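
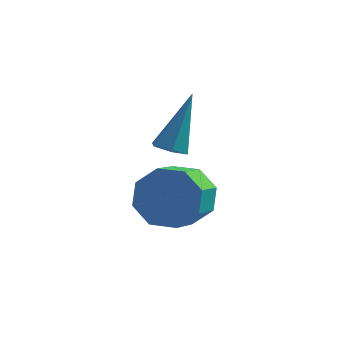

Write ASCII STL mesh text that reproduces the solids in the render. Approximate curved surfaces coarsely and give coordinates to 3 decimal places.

solid 
facet normal -0.193 -0.420 -0.887
outer loop
vertex -0.749 -0.722 0.967
vertex -1.293 -0.603 1.029
vertex -0.952 -0.234 0.78
endloop
endfacet
facet normal 0.932 0.348 -0.102
outer loop
vertex -0.749 -0.722 0.967
vertex -0.952 -0.234 0.78
vertex -0.907 0.243 2.811
endloop
endfacet
facet normal -0.192 -0.421 -0.887
outer loop
vertex -0.952 -0.234 0.78
vertex -1.293 -0.603 1.029
vertex -1.496 -0.116 0.842
endloop
endfacet
facet normal 0.181 0.956 -0.229
outer loop
vertex -0.952 -0.234 0.78
vertex -1.496 -0.116 0.842
vertex -0.907 0.243 2.811
endloop
endfacet
facet normal -0.191 -0.420 -0.887
outer loop
vertex -1.496 -0.116 0.842
vertex -1.293 -0.603 1.029
vertex -1.837 -0.484 1.09
endloop
endfacet
facet normal -0.703 0.706 0.082
outer loop
vertex -1.496 -0.116 0.842
vertex -1.837 -0.484 1.09
vertex -0.907 0.243 2.811
endloop
endfacet
facet normal -0.192 -0.422 -0.886
outer loop
vertex -1.837 -0.484 1.09
vertex -1.293 -0.603 1.029
vertex -1.634 -0.971 1.278
endloop
endfacet
facet normal -0.842 -0.151 0.518
outer loop
vertex -1.837 -0.484 1.09
vertex -1.634 -0.971 1.278
vertex -0.907 0.243 2.811
endloop
endfacet
facet normal -0.193 -0.421 -0.886
outer loop
vertex -1.634 -0.971 1.278
vertex -1.293 -0.603 1.029
vertex -1.09 -1.09 1.216
endloop
endfacet
facet normal -0.092 -0.759 0.645
outer loop
vertex -1.634 -0.971 1.278
vertex -1.09 -1.09 1.216
vertex -0.907 0.243 2.811
endloop
endfacet
facet normal -0.193 -0.421 -0.886
outer loop
vertex -1.09 -1.09 1.216
vertex -1.293 -0.603 1.029
vertex -0.749 -0.722 0.967
endloop
endfacet
facet normal 0.793 -0.509 0.334
outer loop
vertex -1.09 -1.09 1.216
vertex -0.749 -0.722 0.967
vertex -0.907 0.243 2.811
endloop
endfacet
facet normal 0.063 0.890 -0.451
outer loop
vertex -0.607 -0.044 -0.008
vertex -0.979 -0.457 -0.875
vertex -1.394 -0.008 -0.046
endloop
endfacet
facet normal -0.022 0.453 0.891
outer loop
vertex -0.607 -0.044 -0.008
vertex -1.394 -0.008 -0.046
vertex -0.689 -1.21 0.583
endloop
endfacet
facet normal -0.023 0.453 0.891
outer loop
vertex -0.689 -1.21 0.583
vertex -1.394 -0.008 -0.046
vertex -1.476 -1.174 0.544
endloop
endfacet
facet normal -0.063 -0.890 0.451
outer loop
vertex -0.689 -1.21 0.583
vertex -1.476 -1.174 0.544
vertex -1.061 -1.623 -0.285
endloop
endfacet
facet normal 0.063 0.890 -0.451
outer loop
vertex -1.394 -0.008 -0.046
vertex -0.979 -0.457 -0.875
vertex -1.937 -0.235 -0.57
endloop
endfacet
facet normal -0.722 0.352 0.596
outer loop
vertex -1.394 -0.008 -0.046
vertex -1.937 -0.235 -0.57
vertex -1.476 -1.174 0.544
endloop
endfacet
facet normal -0.721 0.353 0.596
outer loop
vertex -1.476 -1.174 0.544
vertex -1.937 -0.235 -0.57
vertex -2.02 -1.401 0.02
endloop
endfacet
facet normal -0.063 -0.890 0.451
outer loop
vertex -1.476 -1.174 0.544
vertex -2.02 -1.401 0.02
vertex -1.061 -1.623 -0.285
endloop
endfacet
facet normal 0.063 0.891 -0.451
outer loop
vertex -1.937 -0.235 -0.57
vertex -0.979 -0.457 -0.875
vertex -1.919 -0.592 -1.273
endloop
endfacet
facet normal -0.998 0.046 -0.049
outer loop
vertex -1.937 -0.235 -0.57
vertex -1.919 -0.592 -1.273
vertex -2.02 -1.401 0.02
endloop
endfacet
facet normal -0.998 0.046 -0.049
outer loop
vertex -2.02 -1.401 0.02
vertex -1.919 -0.592 -1.273
vertex -2.002 -1.758 -0.682
endloop
endfacet
facet normal -0.063 -0.890 0.451
outer loop
vertex -2.02 -1.401 0.02
vertex -2.002 -1.758 -0.682
vertex -1.061 -1.623 -0.285
endloop
endfacet
facet normal 0.063 0.890 -0.451
outer loop
vertex -1.919 -0.592 -1.273
vertex -0.979 -0.457 -0.875
vertex -1.351 -0.87 -1.743
endloop
endfacet
facet normal -0.690 -0.287 -0.664
outer loop
vertex -1.919 -0.592 -1.273
vertex -1.351 -0.87 -1.743
vertex -2.002 -1.758 -0.682
endloop
endfacet
facet normal -0.690 -0.288 -0.664
outer loop
vertex -2.002 -1.758 -0.682
vertex -1.351 -0.87 -1.743
vertex -1.433 -2.036 -1.152
endloop
endfacet
facet normal -0.063 -0.890 0.451
outer loop
vertex -2.002 -1.758 -0.682
vertex -1.433 -2.036 -1.152
vertex -1.061 -1.623 -0.285
endloop
endfacet
facet normal 0.063 0.890 -0.451
outer loop
vertex -1.351 -0.87 -1.743
vertex -0.979 -0.457 -0.875
vertex -0.564 -0.906 -1.704
endloop
endfacet
facet normal 0.023 -0.453 -0.891
outer loop
vertex -1.351 -0.87 -1.743
vertex -0.564 -0.906 -1.704
vertex -1.433 -2.036 -1.152
endloop
endfacet
facet normal 0.022 -0.453 -0.891
outer loop
vertex -1.433 -2.036 -1.152
vertex -0.564 -0.906 -1.704
vertex -0.646 -2.072 -1.114
endloop
endfacet
facet normal -0.063 -0.890 0.451
outer loop
vertex -1.433 -2.036 -1.152
vertex -0.646 -2.072 -1.114
vertex -1.061 -1.623 -0.285
endloop
endfacet
facet normal 0.063 0.890 -0.451
outer loop
vertex -0.564 -0.906 -1.704
vertex -0.979 -0.457 -0.875
vertex -0.02 -0.679 -1.18
endloop
endfacet
facet normal 0.721 -0.352 -0.596
outer loop
vertex -0.564 -0.906 -1.704
vertex -0.02 -0.679 -1.18
vertex -0.646 -2.072 -1.114
endloop
endfacet
facet normal 0.722 -0.353 -0.595
outer loop
vertex -0.646 -2.072 -1.114
vertex -0.02 -0.679 -1.18
vertex -0.103 -1.845 -0.59
endloop
endfacet
facet normal -0.063 -0.890 0.451
outer loop
vertex -0.646 -2.072 -1.114
vertex -0.103 -1.845 -0.59
vertex -1.061 -1.623 -0.285
endloop
endfacet
facet normal 0.063 0.890 -0.451
outer loop
vertex -0.02 -0.679 -1.18
vertex -0.979 -0.457 -0.875
vertex -0.038 -0.322 -0.478
endloop
endfacet
facet normal 0.998 -0.046 0.049
outer loop
vertex -0.02 -0.679 -1.18
vertex -0.038 -0.322 -0.478
vertex -0.103 -1.845 -0.59
endloop
endfacet
facet normal 0.998 -0.046 0.049
outer loop
vertex -0.103 -1.845 -0.59
vertex -0.038 -0.322 -0.478
vertex -0.121 -1.488 0.113
endloop
endfacet
facet normal -0.063 -0.891 0.451
outer loop
vertex -0.103 -1.845 -0.59
vertex -0.121 -1.488 0.113
vertex -1.061 -1.623 -0.285
endloop
endfacet
facet normal 0.063 0.890 -0.451
outer loop
vertex -0.038 -0.322 -0.478
vertex -0.979 -0.457 -0.875
vertex -0.607 -0.044 -0.008
endloop
endfacet
facet normal 0.690 0.288 0.665
outer loop
vertex -0.038 -0.322 -0.478
vertex -0.607 -0.044 -0.008
vertex -0.121 -1.488 0.113
endloop
endfacet
facet normal 0.690 0.288 0.664
outer loop
vertex -0.121 -1.488 0.113
vertex -0.607 -0.044 -0.008
vertex -0.689 -1.21 0.583
endloop
endfacet
facet normal -0.063 -0.890 0.451
outer loop
vertex -0.121 -1.488 0.113
vertex -0.689 -1.21 0.583
vertex -1.061 -1.623 -0.285
endloop
endfacet

endsolid


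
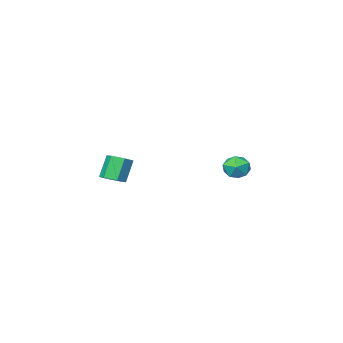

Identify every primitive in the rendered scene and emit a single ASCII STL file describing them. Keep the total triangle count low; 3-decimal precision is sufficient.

solid 
facet normal -0.437 0.193 0.879
outer loop
vertex -3.199 -0.086 3.349
vertex -3.415 -0.896 3.42
vertex -2.679 -0.629 3.727
endloop
endfacet
facet normal 0.111 0.637 0.763
outer loop
vertex -3.199 -0.086 3.349
vertex -2.679 -0.629 3.727
vertex -2.372 -0.05 3.199
endloop
endfacet
facet normal -0.015 0.988 0.154
outer loop
vertex -3.199 -0.086 3.349
vertex -2.372 -0.05 3.199
vertex -2.919 0.04 2.566
endloop
endfacet
facet normal -0.640 0.761 -0.107
outer loop
vertex -3.199 -0.086 3.349
vertex -2.919 0.04 2.566
vertex -3.563 -0.483 2.702
endloop
endfacet
facet normal -0.900 0.270 0.341
outer loop
vertex -3.199 -0.086 3.349
vertex -3.563 -0.483 2.702
vertex -3.415 -0.896 3.42
endloop
endfacet
facet normal 0.698 0.244 0.673
outer loop
vertex -2.372 -0.05 3.199
vertex -2.679 -0.629 3.727
vertex -2.077 -0.837 3.178
endloop
endfacet
facet normal -0.186 -0.475 0.860
outer loop
vertex -2.679 -0.629 3.727
vertex -3.415 -0.896 3.42
vertex -2.721 -1.36 3.314
endloop
endfacet
facet normal -0.936 -0.351 -0.009
outer loop
vertex -3.415 -0.896 3.42
vertex -3.563 -0.483 2.702
vertex -3.268 -1.27 2.681
endloop
endfacet
facet normal -0.515 0.444 -0.733
outer loop
vertex -3.563 -0.483 2.702
vertex -2.919 0.04 2.566
vertex -2.961 -0.691 2.153
endloop
endfacet
facet normal 0.495 0.811 -0.312
outer loop
vertex -2.919 0.04 2.566
vertex -2.372 -0.05 3.199
vertex -2.225 -0.424 2.46
endloop
endfacet
facet normal 0.640 -0.761 0.107
outer loop
vertex -2.441 -1.234 2.531
vertex -2.077 -0.837 3.178
vertex -2.721 -1.36 3.314
endloop
endfacet
facet normal 0.015 -0.988 -0.154
outer loop
vertex -2.441 -1.234 2.531
vertex -2.721 -1.36 3.314
vertex -3.268 -1.27 2.681
endloop
endfacet
facet normal -0.111 -0.637 -0.763
outer loop
vertex -2.441 -1.234 2.531
vertex -3.268 -1.27 2.681
vertex -2.961 -0.691 2.153
endloop
endfacet
facet normal 0.437 -0.193 -0.879
outer loop
vertex -2.441 -1.234 2.531
vertex -2.961 -0.691 2.153
vertex -2.225 -0.424 2.46
endloop
endfacet
facet normal 0.900 -0.270 -0.341
outer loop
vertex -2.441 -1.234 2.531
vertex -2.225 -0.424 2.46
vertex -2.077 -0.837 3.178
endloop
endfacet
facet normal 0.515 -0.444 0.733
outer loop
vertex -2.721 -1.36 3.314
vertex -2.077 -0.837 3.178
vertex -2.679 -0.629 3.727
endloop
endfacet
facet normal -0.495 -0.811 0.312
outer loop
vertex -3.268 -1.27 2.681
vertex -2.721 -1.36 3.314
vertex -3.415 -0.896 3.42
endloop
endfacet
facet normal -0.698 -0.244 -0.673
outer loop
vertex -2.961 -0.691 2.153
vertex -3.268 -1.27 2.681
vertex -3.563 -0.483 2.702
endloop
endfacet
facet normal 0.186 0.475 -0.860
outer loop
vertex -2.225 -0.424 2.46
vertex -2.961 -0.691 2.153
vertex -2.919 0.04 2.566
endloop
endfacet
facet normal 0.936 0.351 0.009
outer loop
vertex -2.077 -0.837 3.178
vertex -2.225 -0.424 2.46
vertex -2.372 -0.05 3.199
endloop
endfacet
facet normal 0.417 0.172 -0.893
outer loop
vertex 4.627 -1.671 3.434
vertex 4.163 -1.189 3.31
vertex 4.749 -1.026 3.615
endloop
endfacet
facet normal 0.892 -0.271 0.363
outer loop
vertex 4.627 -1.671 3.434
vertex 4.749 -1.026 3.615
vertex 4.041 -1.912 4.693
endloop
endfacet
facet normal 0.892 -0.271 0.363
outer loop
vertex 4.041 -1.912 4.693
vertex 4.749 -1.026 3.615
vertex 4.163 -1.268 4.874
endloop
endfacet
facet normal -0.415 -0.172 0.893
outer loop
vertex 4.041 -1.912 4.693
vertex 4.163 -1.268 4.874
vertex 3.577 -1.431 4.57
endloop
endfacet
facet normal 0.417 0.172 -0.893
outer loop
vertex 4.749 -1.026 3.615
vertex 4.163 -1.189 3.31
vertex 4.285 -0.545 3.491
endloop
endfacet
facet normal 0.601 0.686 0.411
outer loop
vertex 4.749 -1.026 3.615
vertex 4.285 -0.545 3.491
vertex 4.163 -1.268 4.874
endloop
endfacet
facet normal 0.601 0.686 0.411
outer loop
vertex 4.163 -1.268 4.874
vertex 4.285 -0.545 3.491
vertex 3.699 -0.787 4.75
endloop
endfacet
facet normal -0.416 -0.171 0.893
outer loop
vertex 4.163 -1.268 4.874
vertex 3.699 -0.787 4.75
vertex 3.577 -1.431 4.57
endloop
endfacet
facet normal 0.415 0.172 -0.893
outer loop
vertex 4.285 -0.545 3.491
vertex 4.163 -1.189 3.31
vertex 3.699 -0.708 3.187
endloop
endfacet
facet normal -0.291 0.956 0.048
outer loop
vertex 4.285 -0.545 3.491
vertex 3.699 -0.708 3.187
vertex 3.699 -0.787 4.75
endloop
endfacet
facet normal -0.289 0.956 0.048
outer loop
vertex 3.699 -0.787 4.75
vertex 3.699 -0.708 3.187
vertex 3.113 -0.949 4.446
endloop
endfacet
facet normal -0.416 -0.171 0.893
outer loop
vertex 3.699 -0.787 4.75
vertex 3.113 -0.949 4.446
vertex 3.577 -1.431 4.57
endloop
endfacet
facet normal 0.415 0.172 -0.893
outer loop
vertex 3.699 -0.708 3.187
vertex 4.163 -1.189 3.31
vertex 3.577 -1.352 3.006
endloop
endfacet
facet normal -0.891 0.271 -0.363
outer loop
vertex 3.699 -0.708 3.187
vertex 3.577 -1.352 3.006
vertex 3.113 -0.949 4.446
endloop
endfacet
facet normal -0.892 0.271 -0.363
outer loop
vertex 3.113 -0.949 4.446
vertex 3.577 -1.352 3.006
vertex 2.991 -1.594 4.265
endloop
endfacet
facet normal -0.417 -0.172 0.893
outer loop
vertex 3.113 -0.949 4.446
vertex 2.991 -1.594 4.265
vertex 3.577 -1.431 4.57
endloop
endfacet
facet normal 0.416 0.171 -0.893
outer loop
vertex 3.577 -1.352 3.006
vertex 4.163 -1.189 3.31
vertex 4.041 -1.833 3.13
endloop
endfacet
facet normal -0.601 -0.686 -0.411
outer loop
vertex 3.577 -1.352 3.006
vertex 4.041 -1.833 3.13
vertex 2.991 -1.594 4.265
endloop
endfacet
facet normal -0.601 -0.686 -0.411
outer loop
vertex 2.991 -1.594 4.265
vertex 4.041 -1.833 3.13
vertex 3.455 -2.075 4.389
endloop
endfacet
facet normal -0.417 -0.172 0.893
outer loop
vertex 2.991 -1.594 4.265
vertex 3.455 -2.075 4.389
vertex 3.577 -1.431 4.57
endloop
endfacet
facet normal 0.416 0.171 -0.893
outer loop
vertex 4.041 -1.833 3.13
vertex 4.163 -1.189 3.31
vertex 4.627 -1.671 3.434
endloop
endfacet
facet normal 0.290 -0.956 -0.049
outer loop
vertex 4.041 -1.833 3.13
vertex 4.627 -1.671 3.434
vertex 3.455 -2.075 4.389
endloop
endfacet
facet normal 0.291 -0.956 -0.048
outer loop
vertex 3.455 -2.075 4.389
vertex 4.627 -1.671 3.434
vertex 4.041 -1.912 4.693
endloop
endfacet
facet normal -0.415 -0.172 0.893
outer loop
vertex 3.455 -2.075 4.389
vertex 4.041 -1.912 4.693
vertex 3.577 -1.431 4.57
endloop
endfacet

endsolid


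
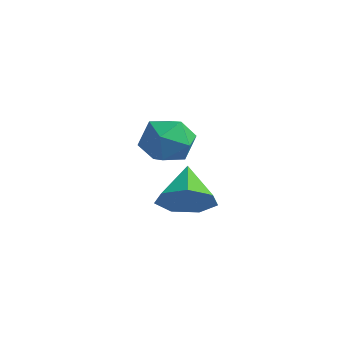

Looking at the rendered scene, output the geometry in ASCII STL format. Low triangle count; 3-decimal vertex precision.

solid 
facet normal 0.027 0.870 -0.493
outer loop
vertex -1.159 -1.755 2.872
vertex -2.107 -1.52 3.234
vertex -1.26 -1.242 3.772
endloop
endfacet
facet normal 0.683 0.665 -0.302
outer loop
vertex -1.159 -1.755 2.872
vertex -1.26 -1.242 3.772
vertex -0.557 -2.005 3.683
endloop
endfacet
facet normal 0.806 0.024 -0.591
outer loop
vertex -1.159 -1.755 2.872
vertex -0.557 -2.005 3.683
vertex -0.97 -2.754 3.09
endloop
endfacet
facet normal 0.226 -0.167 -0.960
outer loop
vertex -1.159 -1.755 2.872
vertex -0.97 -2.754 3.09
vertex -1.927 -2.455 2.813
endloop
endfacet
facet normal -0.255 0.356 -0.899
outer loop
vertex -1.159 -1.755 2.872
vertex -1.927 -2.455 2.813
vertex -2.107 -1.52 3.234
endloop
endfacet
facet normal 0.695 0.592 0.408
outer loop
vertex -0.557 -2.005 3.683
vertex -1.26 -1.242 3.772
vertex -1.133 -1.925 4.547
endloop
endfacet
facet normal -0.367 0.925 0.101
outer loop
vertex -1.26 -1.242 3.772
vertex -2.107 -1.52 3.234
vertex -2.09 -1.626 4.27
endloop
endfacet
facet normal -0.824 0.093 -0.558
outer loop
vertex -2.107 -1.52 3.234
vertex -1.927 -2.455 2.813
vertex -2.503 -2.375 3.677
endloop
endfacet
facet normal -0.045 -0.753 -0.656
outer loop
vertex -1.927 -2.455 2.813
vertex -0.97 -2.754 3.09
vertex -1.8 -3.138 3.588
endloop
endfacet
facet normal 0.893 -0.445 -0.060
outer loop
vertex -0.97 -2.754 3.09
vertex -0.557 -2.005 3.683
vertex -0.953 -2.86 4.126
endloop
endfacet
facet normal -0.226 0.167 0.960
outer loop
vertex -1.901 -2.625 4.488
vertex -1.133 -1.925 4.547
vertex -2.09 -1.626 4.27
endloop
endfacet
facet normal -0.806 -0.024 0.591
outer loop
vertex -1.901 -2.625 4.488
vertex -2.09 -1.626 4.27
vertex -2.503 -2.375 3.677
endloop
endfacet
facet normal -0.683 -0.665 0.302
outer loop
vertex -1.901 -2.625 4.488
vertex -2.503 -2.375 3.677
vertex -1.8 -3.138 3.588
endloop
endfacet
facet normal -0.027 -0.870 0.493
outer loop
vertex -1.901 -2.625 4.488
vertex -1.8 -3.138 3.588
vertex -0.953 -2.86 4.126
endloop
endfacet
facet normal 0.255 -0.356 0.899
outer loop
vertex -1.901 -2.625 4.488
vertex -0.953 -2.86 4.126
vertex -1.133 -1.925 4.547
endloop
endfacet
facet normal 0.045 0.753 0.656
outer loop
vertex -2.09 -1.626 4.27
vertex -1.133 -1.925 4.547
vertex -1.26 -1.242 3.772
endloop
endfacet
facet normal -0.893 0.445 0.060
outer loop
vertex -2.503 -2.375 3.677
vertex -2.09 -1.626 4.27
vertex -2.107 -1.52 3.234
endloop
endfacet
facet normal -0.695 -0.592 -0.408
outer loop
vertex -1.8 -3.138 3.588
vertex -2.503 -2.375 3.677
vertex -1.927 -2.455 2.813
endloop
endfacet
facet normal 0.367 -0.925 -0.101
outer loop
vertex -0.953 -2.86 4.126
vertex -1.8 -3.138 3.588
vertex -0.97 -2.754 3.09
endloop
endfacet
facet normal 0.824 -0.093 0.558
outer loop
vertex -1.133 -1.925 4.547
vertex -0.953 -2.86 4.126
vertex -0.557 -2.005 3.683
endloop
endfacet
facet normal 0.593 -0.451 -0.667
outer loop
vertex 2.442 -4.216 3.162
vertex 1.889 -3.866 2.433
vertex 2.673 -3.458 2.855
endloop
endfacet
facet normal 0.372 0.249 0.894
outer loop
vertex 2.442 -4.216 3.162
vertex 2.673 -3.458 2.855
vertex 0.951 -3.154 3.487
endloop
endfacet
facet normal 0.593 -0.451 -0.667
outer loop
vertex 2.673 -3.458 2.855
vertex 1.889 -3.866 2.433
vertex 2.313 -3.007 2.23
endloop
endfacet
facet normal 0.309 0.847 0.433
outer loop
vertex 2.673 -3.458 2.855
vertex 2.313 -3.007 2.23
vertex 0.951 -3.154 3.487
endloop
endfacet
facet normal 0.593 -0.451 -0.667
outer loop
vertex 2.313 -3.007 2.23
vertex 1.889 -3.866 2.433
vertex 1.633 -3.204 1.758
endloop
endfacet
facet normal -0.206 0.972 -0.109
outer loop
vertex 2.313 -3.007 2.23
vertex 1.633 -3.204 1.758
vertex 0.951 -3.154 3.487
endloop
endfacet
facet normal 0.593 -0.451 -0.667
outer loop
vertex 1.633 -3.204 1.758
vertex 1.889 -3.866 2.433
vertex 1.146 -3.899 1.795
endloop
endfacet
facet normal -0.783 0.531 -0.324
outer loop
vertex 1.633 -3.204 1.758
vertex 1.146 -3.899 1.795
vertex 0.951 -3.154 3.487
endloop
endfacet
facet normal 0.593 -0.451 -0.667
outer loop
vertex 1.146 -3.899 1.795
vertex 1.889 -3.866 2.433
vertex 1.217 -4.57 2.312
endloop
endfacet
facet normal -0.988 -0.144 -0.051
outer loop
vertex 1.146 -3.899 1.795
vertex 1.217 -4.57 2.312
vertex 0.951 -3.154 3.487
endloop
endfacet
facet normal 0.593 -0.452 -0.667
outer loop
vertex 1.217 -4.57 2.312
vertex 1.889 -3.866 2.433
vertex 1.794 -4.711 2.921
endloop
endfacet
facet normal -0.668 -0.546 0.506
outer loop
vertex 1.217 -4.57 2.312
vertex 1.794 -4.711 2.921
vertex 0.951 -3.154 3.487
endloop
endfacet
facet normal 0.593 -0.452 -0.667
outer loop
vertex 1.794 -4.711 2.921
vertex 1.889 -3.866 2.433
vertex 2.442 -4.216 3.162
endloop
endfacet
facet normal -0.062 -0.370 0.927
outer loop
vertex 1.794 -4.711 2.921
vertex 2.442 -4.216 3.162
vertex 0.951 -3.154 3.487
endloop
endfacet

endsolid


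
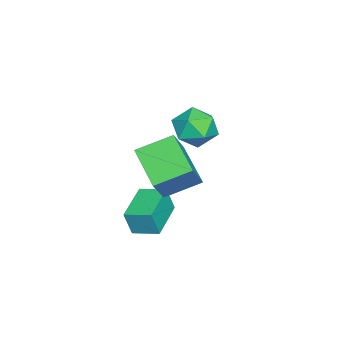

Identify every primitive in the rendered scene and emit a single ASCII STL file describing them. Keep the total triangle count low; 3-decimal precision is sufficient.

solid 
facet normal -0.659 -0.599 0.455
outer loop
vertex 3.559 0.98 0.625
vertex 2.803 2.306 1.278
vertex 2.553 1.067 -0.717
endloop
endfacet
facet normal 0.455 -0.799 -0.393
outer loop
vertex 3.857 2.254 -1.618
vertex 3.559 0.98 0.625
vertex 2.553 1.067 -0.717
endloop
endfacet
facet normal -0.659 -0.599 0.455
outer loop
vertex 2.553 1.067 -0.717
vertex 2.803 2.306 1.278
vertex 1.797 2.393 -0.065
endloop
endfacet
facet normal -0.599 0.051 -0.799
outer loop
vertex 1.797 2.393 -0.065
vertex 3.857 2.254 -1.618
vertex 2.553 1.067 -0.717
endloop
endfacet
facet normal 0.599 -0.052 0.799
outer loop
vertex 3.559 0.98 0.625
vertex 4.107 3.493 0.377
vertex 2.803 2.306 1.278
endloop
endfacet
facet normal 0.456 -0.799 -0.393
outer loop
vertex 4.863 2.167 -0.275
vertex 3.559 0.98 0.625
vertex 3.857 2.254 -1.618
endloop
endfacet
facet normal 0.599 -0.052 0.799
outer loop
vertex 4.863 2.167 -0.275
vertex 4.107 3.493 0.377
vertex 3.559 0.98 0.625
endloop
endfacet
facet normal -0.456 0.799 0.393
outer loop
vertex 2.803 2.306 1.278
vertex 4.107 3.493 0.377
vertex 1.797 2.393 -0.065
endloop
endfacet
facet normal -0.599 0.052 -0.799
outer loop
vertex 3.101 3.58 -0.965
vertex 3.857 2.254 -1.618
vertex 1.797 2.393 -0.065
endloop
endfacet
facet normal -0.456 0.799 0.393
outer loop
vertex 1.797 2.393 -0.065
vertex 4.107 3.493 0.377
vertex 3.101 3.58 -0.965
endloop
endfacet
facet normal 0.659 0.599 -0.455
outer loop
vertex 3.101 3.58 -0.965
vertex 4.863 2.167 -0.275
vertex 3.857 2.254 -1.618
endloop
endfacet
facet normal 0.659 0.599 -0.455
outer loop
vertex 4.107 3.493 0.377
vertex 4.863 2.167 -0.275
vertex 3.101 3.58 -0.965
endloop
endfacet
facet normal -0.557 0.367 0.745
outer loop
vertex 2.449 3.694 2.443
vertex 2.916 3.092 3.088
vertex 3.276 4.006 2.907
endloop
endfacet
facet normal -0.456 0.858 0.237
outer loop
vertex 2.449 3.694 2.443
vertex 3.276 4.006 2.907
vertex 3.143 4.203 1.937
endloop
endfacet
facet normal -0.710 0.595 -0.375
outer loop
vertex 2.449 3.694 2.443
vertex 3.143 4.203 1.937
vertex 2.701 3.412 1.519
endloop
endfacet
facet normal -0.967 -0.057 -0.247
outer loop
vertex 2.449 3.694 2.443
vertex 2.701 3.412 1.519
vertex 2.56 2.725 2.23
endloop
endfacet
facet normal -0.872 -0.198 0.447
outer loop
vertex 2.449 3.694 2.443
vertex 2.56 2.725 2.23
vertex 2.916 3.092 3.088
endloop
endfacet
facet normal 0.247 0.956 0.160
outer loop
vertex 3.143 4.203 1.937
vertex 3.276 4.006 2.907
vertex 4.04 3.915 2.27
endloop
endfacet
facet normal 0.085 0.161 0.983
outer loop
vertex 3.276 4.006 2.907
vertex 2.916 3.092 3.088
vertex 3.899 3.228 2.981
endloop
endfacet
facet normal -0.427 -0.753 0.500
outer loop
vertex 2.916 3.092 3.088
vertex 2.56 2.725 2.23
vertex 3.457 2.437 2.563
endloop
endfacet
facet normal -0.581 -0.525 -0.622
outer loop
vertex 2.56 2.725 2.23
vertex 2.701 3.412 1.519
vertex 3.324 2.634 1.593
endloop
endfacet
facet normal -0.164 0.531 -0.831
outer loop
vertex 2.701 3.412 1.519
vertex 3.143 4.203 1.937
vertex 3.684 3.548 1.412
endloop
endfacet
facet normal 0.967 0.057 0.247
outer loop
vertex 4.151 2.946 2.057
vertex 4.04 3.915 2.27
vertex 3.899 3.228 2.981
endloop
endfacet
facet normal 0.710 -0.595 0.375
outer loop
vertex 4.151 2.946 2.057
vertex 3.899 3.228 2.981
vertex 3.457 2.437 2.563
endloop
endfacet
facet normal 0.456 -0.858 -0.237
outer loop
vertex 4.151 2.946 2.057
vertex 3.457 2.437 2.563
vertex 3.324 2.634 1.593
endloop
endfacet
facet normal 0.557 -0.367 -0.745
outer loop
vertex 4.151 2.946 2.057
vertex 3.324 2.634 1.593
vertex 3.684 3.548 1.412
endloop
endfacet
facet normal 0.872 0.198 -0.447
outer loop
vertex 4.151 2.946 2.057
vertex 3.684 3.548 1.412
vertex 4.04 3.915 2.27
endloop
endfacet
facet normal 0.581 0.525 0.622
outer loop
vertex 3.899 3.228 2.981
vertex 4.04 3.915 2.27
vertex 3.276 4.006 2.907
endloop
endfacet
facet normal 0.164 -0.531 0.831
outer loop
vertex 3.457 2.437 2.563
vertex 3.899 3.228 2.981
vertex 2.916 3.092 3.088
endloop
endfacet
facet normal -0.247 -0.956 -0.160
outer loop
vertex 3.324 2.634 1.593
vertex 3.457 2.437 2.563
vertex 2.56 2.725 2.23
endloop
endfacet
facet normal -0.085 -0.161 -0.983
outer loop
vertex 3.684 3.548 1.412
vertex 3.324 2.634 1.593
vertex 2.701 3.412 1.519
endloop
endfacet
facet normal 0.427 0.753 -0.500
outer loop
vertex 4.04 3.915 2.27
vertex 3.684 3.548 1.412
vertex 3.143 4.203 1.937
endloop
endfacet
facet normal -0.990 0.011 0.142
outer loop
vertex 3.108 1.009 -1.923
vertex 3.159 2.136 -1.655
vertex 2.95 1.284 -3.049
endloop
endfacet
facet normal -0.044 -0.972 -0.231
outer loop
vertex 4.741 1.264 -3.305
vertex 3.108 1.009 -1.923
vertex 2.95 1.284 -3.049
endloop
endfacet
facet normal -0.990 0.011 0.142
outer loop
vertex 2.95 1.284 -3.049
vertex 3.159 2.136 -1.655
vertex 3.001 2.411 -2.781
endloop
endfacet
facet normal -0.135 0.235 -0.963
outer loop
vertex 3.001 2.411 -2.781
vertex 4.741 1.264 -3.305
vertex 2.95 1.284 -3.049
endloop
endfacet
facet normal 0.135 -0.235 0.963
outer loop
vertex 3.108 1.009 -1.923
vertex 4.95 2.116 -1.911
vertex 3.159 2.136 -1.655
endloop
endfacet
facet normal -0.044 -0.972 -0.231
outer loop
vertex 4.899 0.989 -2.179
vertex 3.108 1.009 -1.923
vertex 4.741 1.264 -3.305
endloop
endfacet
facet normal 0.135 -0.235 0.963
outer loop
vertex 4.899 0.989 -2.179
vertex 4.95 2.116 -1.911
vertex 3.108 1.009 -1.923
endloop
endfacet
facet normal 0.044 0.972 0.231
outer loop
vertex 3.159 2.136 -1.655
vertex 4.95 2.116 -1.911
vertex 3.001 2.411 -2.781
endloop
endfacet
facet normal -0.135 0.235 -0.963
outer loop
vertex 4.792 2.391 -3.037
vertex 4.741 1.264 -3.305
vertex 3.001 2.411 -2.781
endloop
endfacet
facet normal 0.044 0.972 0.231
outer loop
vertex 3.001 2.411 -2.781
vertex 4.95 2.116 -1.911
vertex 4.792 2.391 -3.037
endloop
endfacet
facet normal 0.990 -0.011 -0.142
outer loop
vertex 4.792 2.391 -3.037
vertex 4.899 0.989 -2.179
vertex 4.741 1.264 -3.305
endloop
endfacet
facet normal 0.990 -0.011 -0.142
outer loop
vertex 4.95 2.116 -1.911
vertex 4.899 0.989 -2.179
vertex 4.792 2.391 -3.037
endloop
endfacet

endsolid


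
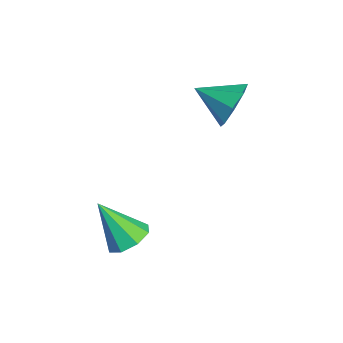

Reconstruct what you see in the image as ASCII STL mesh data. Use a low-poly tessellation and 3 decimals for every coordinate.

solid 
facet normal 0.404 0.829 -0.386
outer loop
vertex -1.5 0.698 -1.31
vertex -1.867 1.254 -0.499
vertex -0.98 0.729 -0.698
endloop
endfacet
facet normal 0.344 -0.906 -0.246
outer loop
vertex -1.5 0.698 -1.31
vertex -0.98 0.729 -0.698
vertex -2.513 -0.074 0.119
endloop
endfacet
facet normal 0.404 0.829 -0.386
outer loop
vertex -0.98 0.729 -0.698
vertex -1.867 1.254 -0.499
vertex -0.98 1.068 0.03
endloop
endfacet
facet normal 0.573 -0.743 0.346
outer loop
vertex -0.98 0.729 -0.698
vertex -0.98 1.068 0.03
vertex -2.513 -0.074 0.119
endloop
endfacet
facet normal 0.404 0.829 -0.386
outer loop
vertex -0.98 1.068 0.03
vertex -1.867 1.254 -0.499
vertex -1.499 1.516 0.449
endloop
endfacet
facet normal 0.345 -0.396 0.851
outer loop
vertex -0.98 1.068 0.03
vertex -1.499 1.516 0.449
vertex -2.513 -0.074 0.119
endloop
endfacet
facet normal 0.403 0.830 -0.386
outer loop
vertex -1.499 1.516 0.449
vertex -1.867 1.254 -0.499
vertex -2.235 1.81 0.312
endloop
endfacet
facet normal -0.209 -0.069 0.975
outer loop
vertex -1.499 1.516 0.449
vertex -2.235 1.81 0.312
vertex -2.513 -0.074 0.119
endloop
endfacet
facet normal 0.403 0.830 -0.386
outer loop
vertex -2.235 1.81 0.312
vertex -1.867 1.254 -0.499
vertex -2.755 1.778 -0.299
endloop
endfacet
facet normal -0.762 0.046 0.646
outer loop
vertex -2.235 1.81 0.312
vertex -2.755 1.778 -0.299
vertex -2.513 -0.074 0.119
endloop
endfacet
facet normal 0.403 0.830 -0.386
outer loop
vertex -2.755 1.778 -0.299
vertex -1.867 1.254 -0.499
vertex -2.755 1.439 -1.028
endloop
endfacet
facet normal -0.992 -0.117 0.055
outer loop
vertex -2.755 1.778 -0.299
vertex -2.755 1.439 -1.028
vertex -2.513 -0.074 0.119
endloop
endfacet
facet normal 0.403 0.829 -0.387
outer loop
vertex -2.755 1.439 -1.028
vertex -1.867 1.254 -0.499
vertex -2.235 0.991 -1.447
endloop
endfacet
facet normal -0.763 -0.464 -0.451
outer loop
vertex -2.755 1.439 -1.028
vertex -2.235 0.991 -1.447
vertex -2.513 -0.074 0.119
endloop
endfacet
facet normal 0.403 0.830 -0.387
outer loop
vertex -2.235 0.991 -1.447
vertex -1.867 1.254 -0.499
vertex -1.5 0.698 -1.31
endloop
endfacet
facet normal -0.208 -0.791 -0.575
outer loop
vertex -2.235 0.991 -1.447
vertex -1.5 0.698 -1.31
vertex -2.513 -0.074 0.119
endloop
endfacet
facet normal 0.293 0.499 -0.816
outer loop
vertex 2.183 -2.895 -4.03
vertex 1.419 -3.089 -4.423
vertex 1.709 -2.43 -3.916
endloop
endfacet
facet normal 0.486 0.294 0.823
outer loop
vertex 2.183 -2.895 -4.03
vertex 1.709 -2.43 -3.916
vertex 0.841 -4.071 -2.817
endloop
endfacet
facet normal 0.293 0.498 -0.816
outer loop
vertex 1.709 -2.43 -3.916
vertex 1.419 -3.089 -4.423
vertex 1.066 -2.351 -4.099
endloop
endfacet
facet normal -0.149 0.603 0.783
outer loop
vertex 1.709 -2.43 -3.916
vertex 1.066 -2.351 -4.099
vertex 0.841 -4.071 -2.817
endloop
endfacet
facet normal 0.294 0.499 -0.816
outer loop
vertex 1.066 -2.351 -4.099
vertex 1.419 -3.089 -4.423
vertex 0.629 -2.704 -4.472
endloop
endfacet
facet normal -0.762 0.448 0.468
outer loop
vertex 1.066 -2.351 -4.099
vertex 0.629 -2.704 -4.472
vertex 0.841 -4.071 -2.817
endloop
endfacet
facet normal 0.294 0.499 -0.815
outer loop
vertex 0.629 -2.704 -4.472
vertex 1.419 -3.089 -4.423
vertex 0.656 -3.282 -4.816
endloop
endfacet
facet normal -0.995 -0.082 0.060
outer loop
vertex 0.629 -2.704 -4.472
vertex 0.656 -3.282 -4.816
vertex 0.841 -4.071 -2.817
endloop
endfacet
facet normal 0.294 0.499 -0.815
outer loop
vertex 0.656 -3.282 -4.816
vertex 1.419 -3.089 -4.423
vertex 1.13 -3.747 -4.93
endloop
endfacet
facet normal -0.710 -0.675 -0.201
outer loop
vertex 0.656 -3.282 -4.816
vertex 1.13 -3.747 -4.93
vertex 0.841 -4.071 -2.817
endloop
endfacet
facet normal 0.294 0.499 -0.815
outer loop
vertex 1.13 -3.747 -4.93
vertex 1.419 -3.089 -4.423
vertex 1.773 -3.827 -4.747
endloop
endfacet
facet normal -0.077 -0.984 -0.161
outer loop
vertex 1.13 -3.747 -4.93
vertex 1.773 -3.827 -4.747
vertex 0.841 -4.071 -2.817
endloop
endfacet
facet normal 0.294 0.499 -0.815
outer loop
vertex 1.773 -3.827 -4.747
vertex 1.419 -3.089 -4.423
vertex 2.209 -3.474 -4.374
endloop
endfacet
facet normal 0.538 -0.828 0.155
outer loop
vertex 1.773 -3.827 -4.747
vertex 2.209 -3.474 -4.374
vertex 0.841 -4.071 -2.817
endloop
endfacet
facet normal 0.293 0.498 -0.816
outer loop
vertex 2.209 -3.474 -4.374
vertex 1.419 -3.089 -4.423
vertex 2.183 -2.895 -4.03
endloop
endfacet
facet normal 0.771 -0.299 0.562
outer loop
vertex 2.209 -3.474 -4.374
vertex 2.183 -2.895 -4.03
vertex 0.841 -4.071 -2.817
endloop
endfacet

endsolid


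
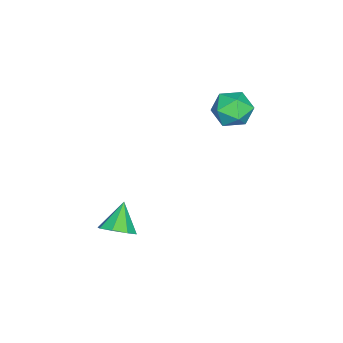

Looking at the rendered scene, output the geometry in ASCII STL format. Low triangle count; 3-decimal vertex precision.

solid 
facet normal -0.343 0.864 -0.370
outer loop
vertex -1.736 1.601 2.171
vertex -2.843 1.316 2.531
vertex -2.112 1.92 3.264
endloop
endfacet
facet normal 0.335 0.929 -0.156
outer loop
vertex -1.736 1.601 2.171
vertex -2.112 1.92 3.264
vertex -1.001 1.494 3.112
endloop
endfacet
facet normal 0.727 0.453 -0.516
outer loop
vertex -1.736 1.601 2.171
vertex -1.001 1.494 3.112
vertex -1.047 0.627 2.286
endloop
endfacet
facet normal 0.292 0.094 -0.952
outer loop
vertex -1.736 1.601 2.171
vertex -1.047 0.627 2.286
vertex -2.185 0.517 1.926
endloop
endfacet
facet normal -0.370 0.348 -0.862
outer loop
vertex -1.736 1.601 2.171
vertex -2.185 0.517 1.926
vertex -2.843 1.316 2.531
endloop
endfacet
facet normal 0.365 0.761 0.537
outer loop
vertex -1.001 1.494 3.112
vertex -2.112 1.92 3.264
vertex -1.655 1.143 4.054
endloop
endfacet
facet normal -0.732 0.654 0.191
outer loop
vertex -2.112 1.92 3.264
vertex -2.843 1.316 2.531
vertex -2.793 1.033 3.694
endloop
endfacet
facet normal -0.775 -0.180 -0.605
outer loop
vertex -2.843 1.316 2.531
vertex -2.185 0.517 1.926
vertex -2.839 0.166 2.868
endloop
endfacet
facet normal 0.295 -0.591 -0.751
outer loop
vertex -2.185 0.517 1.926
vertex -1.047 0.627 2.286
vertex -1.728 -0.26 2.716
endloop
endfacet
facet normal 0.999 -0.010 -0.045
outer loop
vertex -1.047 0.627 2.286
vertex -1.001 1.494 3.112
vertex -0.997 0.344 3.449
endloop
endfacet
facet normal -0.292 -0.094 0.952
outer loop
vertex -2.104 0.059 3.809
vertex -1.655 1.143 4.054
vertex -2.793 1.033 3.694
endloop
endfacet
facet normal -0.727 -0.453 0.516
outer loop
vertex -2.104 0.059 3.809
vertex -2.793 1.033 3.694
vertex -2.839 0.166 2.868
endloop
endfacet
facet normal -0.335 -0.929 0.156
outer loop
vertex -2.104 0.059 3.809
vertex -2.839 0.166 2.868
vertex -1.728 -0.26 2.716
endloop
endfacet
facet normal 0.343 -0.864 0.370
outer loop
vertex -2.104 0.059 3.809
vertex -1.728 -0.26 2.716
vertex -0.997 0.344 3.449
endloop
endfacet
facet normal 0.370 -0.348 0.862
outer loop
vertex -2.104 0.059 3.809
vertex -0.997 0.344 3.449
vertex -1.655 1.143 4.054
endloop
endfacet
facet normal -0.295 0.591 0.751
outer loop
vertex -2.793 1.033 3.694
vertex -1.655 1.143 4.054
vertex -2.112 1.92 3.264
endloop
endfacet
facet normal -0.999 0.010 0.045
outer loop
vertex -2.839 0.166 2.868
vertex -2.793 1.033 3.694
vertex -2.843 1.316 2.531
endloop
endfacet
facet normal -0.365 -0.761 -0.537
outer loop
vertex -1.728 -0.26 2.716
vertex -2.839 0.166 2.868
vertex -2.185 0.517 1.926
endloop
endfacet
facet normal 0.732 -0.654 -0.191
outer loop
vertex -0.997 0.344 3.449
vertex -1.728 -0.26 2.716
vertex -1.047 0.627 2.286
endloop
endfacet
facet normal 0.775 0.180 0.605
outer loop
vertex -1.655 1.143 4.054
vertex -0.997 0.344 3.449
vertex -1.001 1.494 3.112
endloop
endfacet
facet normal 0.698 0.065 -0.714
outer loop
vertex 4.207 -3.245 -2.917
vertex 3.474 -3.294 -3.638
vertex 3.935 -2.533 -3.118
endloop
endfacet
facet normal 0.221 0.342 0.913
outer loop
vertex 4.207 -3.245 -2.917
vertex 3.935 -2.533 -3.118
vertex 2.246 -3.406 -2.382
endloop
endfacet
facet normal 0.698 0.064 -0.713
outer loop
vertex 3.935 -2.533 -3.118
vertex 3.474 -3.294 -3.638
vertex 3.393 -2.267 -3.625
endloop
endfacet
facet normal -0.157 0.796 0.585
outer loop
vertex 3.935 -2.533 -3.118
vertex 3.393 -2.267 -3.625
vertex 2.246 -3.406 -2.382
endloop
endfacet
facet normal 0.698 0.064 -0.714
outer loop
vertex 3.393 -2.267 -3.625
vertex 3.474 -3.294 -3.638
vertex 2.898 -2.602 -4.139
endloop
endfacet
facet normal -0.635 0.764 0.114
outer loop
vertex 3.393 -2.267 -3.625
vertex 2.898 -2.602 -4.139
vertex 2.246 -3.406 -2.382
endloop
endfacet
facet normal 0.697 0.063 -0.714
outer loop
vertex 2.898 -2.602 -4.139
vertex 3.474 -3.294 -3.638
vertex 2.74 -3.342 -4.359
endloop
endfacet
facet normal -0.937 0.267 -0.225
outer loop
vertex 2.898 -2.602 -4.139
vertex 2.74 -3.342 -4.359
vertex 2.246 -3.406 -2.382
endloop
endfacet
facet normal 0.697 0.064 -0.714
outer loop
vertex 2.74 -3.342 -4.359
vertex 3.474 -3.294 -3.638
vertex 3.012 -4.054 -4.157
endloop
endfacet
facet normal -0.884 -0.404 -0.234
outer loop
vertex 2.74 -3.342 -4.359
vertex 3.012 -4.054 -4.157
vertex 2.246 -3.406 -2.382
endloop
endfacet
facet normal 0.697 0.064 -0.714
outer loop
vertex 3.012 -4.054 -4.157
vertex 3.474 -3.294 -3.638
vertex 3.555 -4.32 -3.651
endloop
endfacet
facet normal -0.507 -0.857 0.094
outer loop
vertex 3.012 -4.054 -4.157
vertex 3.555 -4.32 -3.651
vertex 2.246 -3.406 -2.382
endloop
endfacet
facet normal 0.698 0.064 -0.714
outer loop
vertex 3.555 -4.32 -3.651
vertex 3.474 -3.294 -3.638
vertex 4.05 -3.985 -3.137
endloop
endfacet
facet normal -0.028 -0.825 0.565
outer loop
vertex 3.555 -4.32 -3.651
vertex 4.05 -3.985 -3.137
vertex 2.246 -3.406 -2.382
endloop
endfacet
facet normal 0.698 0.064 -0.714
outer loop
vertex 4.05 -3.985 -3.137
vertex 3.474 -3.294 -3.638
vertex 4.207 -3.245 -2.917
endloop
endfacet
facet normal 0.274 -0.327 0.905
outer loop
vertex 4.05 -3.985 -3.137
vertex 4.207 -3.245 -2.917
vertex 2.246 -3.406 -2.382
endloop
endfacet

endsolid


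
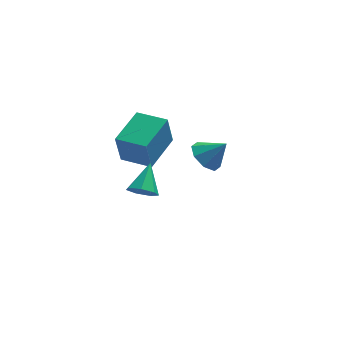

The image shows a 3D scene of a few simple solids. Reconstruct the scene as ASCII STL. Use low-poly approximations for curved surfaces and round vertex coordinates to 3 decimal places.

solid 
facet normal -0.678 0.131 -0.723
outer loop
vertex 0.957 4.44 -0.588
vertex 0.322 3.902 -0.09
vertex 0.542 4.846 -0.125
endloop
endfacet
facet normal 0.766 0.628 0.136
outer loop
vertex 0.957 4.44 -0.588
vertex 0.542 4.846 -0.125
vertex 1.278 3.718 0.93
endloop
endfacet
facet normal -0.678 0.131 -0.723
outer loop
vertex 0.542 4.846 -0.125
vertex 0.322 3.902 -0.09
vertex -0.002 4.699 0.358
endloop
endfacet
facet normal 0.314 0.750 0.582
outer loop
vertex 0.542 4.846 -0.125
vertex -0.002 4.699 0.358
vertex 1.278 3.718 0.93
endloop
endfacet
facet normal -0.678 0.131 -0.723
outer loop
vertex -0.002 4.699 0.358
vertex 0.322 3.902 -0.09
vertex -0.356 4.085 0.579
endloop
endfacet
facet normal -0.108 0.391 0.914
outer loop
vertex -0.002 4.699 0.358
vertex -0.356 4.085 0.579
vertex 1.278 3.718 0.93
endloop
endfacet
facet normal -0.678 0.131 -0.723
outer loop
vertex -0.356 4.085 0.579
vertex 0.322 3.902 -0.09
vertex -0.313 3.364 0.408
endloop
endfacet
facet normal -0.255 -0.238 0.937
outer loop
vertex -0.356 4.085 0.579
vertex -0.313 3.364 0.408
vertex 1.278 3.718 0.93
endloop
endfacet
facet normal -0.678 0.131 -0.723
outer loop
vertex -0.313 3.364 0.408
vertex 0.322 3.902 -0.09
vertex 0.102 2.958 -0.055
endloop
endfacet
facet normal -0.039 -0.768 0.639
outer loop
vertex -0.313 3.364 0.408
vertex 0.102 2.958 -0.055
vertex 1.278 3.718 0.93
endloop
endfacet
facet normal -0.678 0.131 -0.723
outer loop
vertex 0.102 2.958 -0.055
vertex 0.322 3.902 -0.09
vertex 0.646 3.105 -0.538
endloop
endfacet
facet normal 0.413 -0.890 0.194
outer loop
vertex 0.102 2.958 -0.055
vertex 0.646 3.105 -0.538
vertex 1.278 3.718 0.93
endloop
endfacet
facet normal -0.678 0.131 -0.723
outer loop
vertex 0.646 3.105 -0.538
vertex 0.322 3.902 -0.09
vertex 1.0 3.719 -0.759
endloop
endfacet
facet normal 0.836 -0.531 -0.138
outer loop
vertex 0.646 3.105 -0.538
vertex 1.0 3.719 -0.759
vertex 1.278 3.718 0.93
endloop
endfacet
facet normal -0.678 0.131 -0.723
outer loop
vertex 1.0 3.719 -0.759
vertex 0.322 3.902 -0.09
vertex 0.957 4.44 -0.588
endloop
endfacet
facet normal 0.982 0.097 -0.162
outer loop
vertex 1.0 3.719 -0.759
vertex 0.957 4.44 -0.588
vertex 1.278 3.718 0.93
endloop
endfacet
facet normal -0.296 -0.737 -0.608
outer loop
vertex -2.519 -2.253 2.502
vertex -3.241 -2.13 2.704
vertex -2.849 -1.817 2.134
endloop
endfacet
facet normal 0.865 0.414 -0.285
outer loop
vertex -2.519 -2.253 2.502
vertex -2.849 -1.817 2.134
vertex -2.759 -0.93 3.696
endloop
endfacet
facet normal -0.295 -0.737 -0.608
outer loop
vertex -2.849 -1.817 2.134
vertex -3.241 -2.13 2.704
vertex -3.475 -1.617 2.195
endloop
endfacet
facet normal 0.221 0.842 -0.491
outer loop
vertex -2.849 -1.817 2.134
vertex -3.475 -1.617 2.195
vertex -2.759 -0.93 3.696
endloop
endfacet
facet normal -0.295 -0.737 -0.608
outer loop
vertex -3.475 -1.617 2.195
vertex -3.241 -2.13 2.704
vertex -3.924 -1.804 2.64
endloop
endfacet
facet normal -0.503 0.851 -0.150
outer loop
vertex -3.475 -1.617 2.195
vertex -3.924 -1.804 2.64
vertex -2.759 -0.93 3.696
endloop
endfacet
facet normal -0.295 -0.737 -0.608
outer loop
vertex -3.924 -1.804 2.64
vertex -3.241 -2.13 2.704
vertex -3.859 -2.237 3.134
endloop
endfacet
facet normal -0.762 0.434 0.481
outer loop
vertex -3.924 -1.804 2.64
vertex -3.859 -2.237 3.134
vertex -2.759 -0.93 3.696
endloop
endfacet
facet normal -0.296 -0.737 -0.608
outer loop
vertex -3.859 -2.237 3.134
vertex -3.241 -2.13 2.704
vertex -3.329 -2.59 3.304
endloop
endfacet
facet normal -0.361 -0.095 0.928
outer loop
vertex -3.859 -2.237 3.134
vertex -3.329 -2.59 3.304
vertex -2.759 -0.93 3.696
endloop
endfacet
facet normal -0.296 -0.737 -0.608
outer loop
vertex -3.329 -2.59 3.304
vertex -3.241 -2.13 2.704
vertex -2.732 -2.597 3.022
endloop
endfacet
facet normal 0.399 -0.338 0.852
outer loop
vertex -3.329 -2.59 3.304
vertex -2.732 -2.597 3.022
vertex -2.759 -0.93 3.696
endloop
endfacet
facet normal -0.296 -0.737 -0.608
outer loop
vertex -2.732 -2.597 3.022
vertex -3.241 -2.13 2.704
vertex -2.519 -2.253 2.502
endloop
endfacet
facet normal 0.943 -0.111 0.313
outer loop
vertex -2.732 -2.597 3.022
vertex -2.519 -2.253 2.502
vertex -2.759 -0.93 3.696
endloop
endfacet
facet normal -0.828 0.558 -0.048
outer loop
vertex -4.047 3.09 2.22
vertex -2.879 4.862 2.67
vertex -3.776 3.345 0.51
endloop
endfacet
facet normal -0.539 -0.817 -0.207
outer loop
vertex -2.401 2.418 0.59
vertex -4.047 3.09 2.22
vertex -3.776 3.345 0.51
endloop
endfacet
facet normal -0.828 0.558 -0.048
outer loop
vertex -3.776 3.345 0.51
vertex -2.879 4.862 2.67
vertex -2.608 5.117 0.96
endloop
endfacet
facet normal 0.155 0.146 -0.977
outer loop
vertex -2.608 5.117 0.96
vertex -2.401 2.418 0.59
vertex -3.776 3.345 0.51
endloop
endfacet
facet normal -0.155 -0.146 0.977
outer loop
vertex -4.047 3.09 2.22
vertex -1.504 3.935 2.75
vertex -2.879 4.862 2.67
endloop
endfacet
facet normal -0.539 -0.817 -0.207
outer loop
vertex -2.672 2.163 2.3
vertex -4.047 3.09 2.22
vertex -2.401 2.418 0.59
endloop
endfacet
facet normal -0.155 -0.146 0.977
outer loop
vertex -2.672 2.163 2.3
vertex -1.504 3.935 2.75
vertex -4.047 3.09 2.22
endloop
endfacet
facet normal 0.539 0.817 0.207
outer loop
vertex -2.879 4.862 2.67
vertex -1.504 3.935 2.75
vertex -2.608 5.117 0.96
endloop
endfacet
facet normal 0.155 0.146 -0.977
outer loop
vertex -1.233 4.19 1.04
vertex -2.401 2.418 0.59
vertex -2.608 5.117 0.96
endloop
endfacet
facet normal 0.539 0.817 0.207
outer loop
vertex -2.608 5.117 0.96
vertex -1.504 3.935 2.75
vertex -1.233 4.19 1.04
endloop
endfacet
facet normal 0.828 -0.558 0.048
outer loop
vertex -1.233 4.19 1.04
vertex -2.672 2.163 2.3
vertex -2.401 2.418 0.59
endloop
endfacet
facet normal 0.828 -0.558 0.048
outer loop
vertex -1.504 3.935 2.75
vertex -2.672 2.163 2.3
vertex -1.233 4.19 1.04
endloop
endfacet

endsolid


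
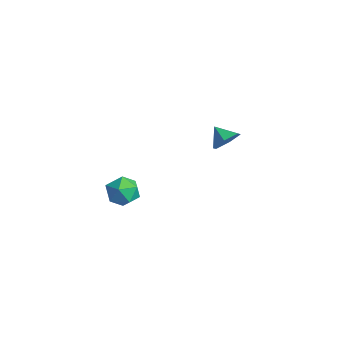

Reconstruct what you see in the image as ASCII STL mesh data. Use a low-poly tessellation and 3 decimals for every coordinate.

solid 
facet normal 0.800 0.191 -0.569
outer loop
vertex 2.432 3.119 1.47
vertex 1.858 3.672 0.849
vertex 2.314 4.108 1.637
endloop
endfacet
facet normal 0.031 -0.163 0.986
outer loop
vertex 2.432 3.119 1.47
vertex 2.314 4.108 1.637
vertex 0.842 3.428 1.571
endloop
endfacet
facet normal 0.800 0.191 -0.569
outer loop
vertex 2.314 4.108 1.637
vertex 1.858 3.672 0.849
vertex 1.74 4.661 1.016
endloop
endfacet
facet normal -0.294 0.562 0.773
outer loop
vertex 2.314 4.108 1.637
vertex 1.74 4.661 1.016
vertex 0.842 3.428 1.571
endloop
endfacet
facet normal 0.800 0.191 -0.569
outer loop
vertex 1.74 4.661 1.016
vertex 1.858 3.672 0.849
vertex 1.284 4.224 0.228
endloop
endfacet
facet normal -0.780 0.617 0.109
outer loop
vertex 1.74 4.661 1.016
vertex 1.284 4.224 0.228
vertex 0.842 3.428 1.571
endloop
endfacet
facet normal 0.800 0.192 -0.569
outer loop
vertex 1.284 4.224 0.228
vertex 1.858 3.672 0.849
vertex 1.402 3.235 0.06
endloop
endfacet
facet normal -0.939 -0.054 -0.341
outer loop
vertex 1.284 4.224 0.228
vertex 1.402 3.235 0.06
vertex 0.842 3.428 1.571
endloop
endfacet
facet normal 0.800 0.192 -0.569
outer loop
vertex 1.402 3.235 0.06
vertex 1.858 3.672 0.849
vertex 1.976 2.683 0.681
endloop
endfacet
facet normal -0.612 -0.780 -0.127
outer loop
vertex 1.402 3.235 0.06
vertex 1.976 2.683 0.681
vertex 0.842 3.428 1.571
endloop
endfacet
facet normal 0.800 0.192 -0.568
outer loop
vertex 1.976 2.683 0.681
vertex 1.858 3.672 0.849
vertex 2.432 3.119 1.47
endloop
endfacet
facet normal -0.128 -0.835 0.535
outer loop
vertex 1.976 2.683 0.681
vertex 2.432 3.119 1.47
vertex 0.842 3.428 1.571
endloop
endfacet
facet normal -0.636 0.496 0.591
outer loop
vertex 2.789 -2.833 0.506
vertex 2.068 -3.665 0.429
vertex 2.822 -3.661 1.236
endloop
endfacet
facet normal 0.040 0.662 0.749
outer loop
vertex 2.789 -2.833 0.506
vertex 2.822 -3.661 1.236
vertex 3.761 -3.251 0.823
endloop
endfacet
facet normal 0.345 0.925 0.160
outer loop
vertex 2.789 -2.833 0.506
vertex 3.761 -3.251 0.823
vertex 3.587 -3.002 -0.238
endloop
endfacet
facet normal -0.141 0.922 -0.361
outer loop
vertex 2.789 -2.833 0.506
vertex 3.587 -3.002 -0.238
vertex 2.541 -3.258 -0.482
endloop
endfacet
facet normal -0.748 0.657 -0.095
outer loop
vertex 2.789 -2.833 0.506
vertex 2.541 -3.258 -0.482
vertex 2.068 -3.665 0.429
endloop
endfacet
facet normal 0.381 0.058 0.923
outer loop
vertex 3.761 -3.251 0.823
vertex 2.822 -3.661 1.236
vertex 3.639 -4.342 0.942
endloop
endfacet
facet normal -0.714 -0.209 0.668
outer loop
vertex 2.822 -3.661 1.236
vertex 2.068 -3.665 0.429
vertex 2.593 -4.598 0.698
endloop
endfacet
facet normal -0.896 0.052 -0.442
outer loop
vertex 2.068 -3.665 0.429
vertex 2.541 -3.258 -0.482
vertex 2.419 -4.349 -0.363
endloop
endfacet
facet normal 0.086 0.480 -0.873
outer loop
vertex 2.541 -3.258 -0.482
vertex 3.587 -3.002 -0.238
vertex 3.358 -3.939 -0.776
endloop
endfacet
facet normal 0.875 0.484 -0.030
outer loop
vertex 3.587 -3.002 -0.238
vertex 3.761 -3.251 0.823
vertex 4.112 -3.935 0.031
endloop
endfacet
facet normal 0.141 -0.922 0.361
outer loop
vertex 3.391 -4.767 -0.046
vertex 3.639 -4.342 0.942
vertex 2.593 -4.598 0.698
endloop
endfacet
facet normal -0.345 -0.925 -0.160
outer loop
vertex 3.391 -4.767 -0.046
vertex 2.593 -4.598 0.698
vertex 2.419 -4.349 -0.363
endloop
endfacet
facet normal -0.040 -0.662 -0.749
outer loop
vertex 3.391 -4.767 -0.046
vertex 2.419 -4.349 -0.363
vertex 3.358 -3.939 -0.776
endloop
endfacet
facet normal 0.636 -0.496 -0.591
outer loop
vertex 3.391 -4.767 -0.046
vertex 3.358 -3.939 -0.776
vertex 4.112 -3.935 0.031
endloop
endfacet
facet normal 0.748 -0.657 0.095
outer loop
vertex 3.391 -4.767 -0.046
vertex 4.112 -3.935 0.031
vertex 3.639 -4.342 0.942
endloop
endfacet
facet normal -0.086 -0.480 0.873
outer loop
vertex 2.593 -4.598 0.698
vertex 3.639 -4.342 0.942
vertex 2.822 -3.661 1.236
endloop
endfacet
facet normal -0.875 -0.484 0.030
outer loop
vertex 2.419 -4.349 -0.363
vertex 2.593 -4.598 0.698
vertex 2.068 -3.665 0.429
endloop
endfacet
facet normal -0.381 -0.058 -0.923
outer loop
vertex 3.358 -3.939 -0.776
vertex 2.419 -4.349 -0.363
vertex 2.541 -3.258 -0.482
endloop
endfacet
facet normal 0.714 0.209 -0.668
outer loop
vertex 4.112 -3.935 0.031
vertex 3.358 -3.939 -0.776
vertex 3.587 -3.002 -0.238
endloop
endfacet
facet normal 0.896 -0.052 0.442
outer loop
vertex 3.639 -4.342 0.942
vertex 4.112 -3.935 0.031
vertex 3.761 -3.251 0.823
endloop
endfacet

endsolid


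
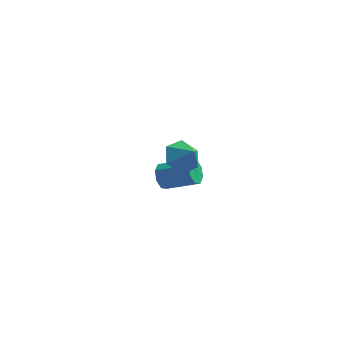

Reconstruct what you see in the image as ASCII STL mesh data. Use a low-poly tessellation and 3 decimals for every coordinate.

solid 
facet normal -0.583 0.339 -0.738
outer loop
vertex 2.774 -2.984 2.477
vertex 1.98 -2.957 3.117
vertex 2.582 -2.14 3.016
endloop
endfacet
facet normal 0.982 0.159 0.100
outer loop
vertex 2.774 -2.984 2.477
vertex 2.582 -2.14 3.016
vertex 2.68 -3.363 4.003
endloop
endfacet
facet normal -0.583 0.339 -0.738
outer loop
vertex 2.582 -2.14 3.016
vertex 1.98 -2.957 3.117
vertex 1.788 -2.113 3.656
endloop
endfacet
facet normal 0.533 0.557 0.637
outer loop
vertex 2.582 -2.14 3.016
vertex 1.788 -2.113 3.656
vertex 2.68 -3.363 4.003
endloop
endfacet
facet normal -0.583 0.339 -0.738
outer loop
vertex 1.788 -2.113 3.656
vertex 1.98 -2.957 3.117
vertex 1.186 -2.93 3.757
endloop
endfacet
facet normal -0.104 0.197 0.975
outer loop
vertex 1.788 -2.113 3.656
vertex 1.186 -2.93 3.757
vertex 2.68 -3.363 4.003
endloop
endfacet
facet normal -0.583 0.339 -0.738
outer loop
vertex 1.186 -2.93 3.757
vertex 1.98 -2.957 3.117
vertex 1.378 -3.774 3.218
endloop
endfacet
facet normal -0.290 -0.561 0.775
outer loop
vertex 1.186 -2.93 3.757
vertex 1.378 -3.774 3.218
vertex 2.68 -3.363 4.003
endloop
endfacet
facet normal -0.583 0.339 -0.738
outer loop
vertex 1.378 -3.774 3.218
vertex 1.98 -2.957 3.117
vertex 2.172 -3.801 2.578
endloop
endfacet
facet normal 0.159 -0.958 0.238
outer loop
vertex 1.378 -3.774 3.218
vertex 2.172 -3.801 2.578
vertex 2.68 -3.363 4.003
endloop
endfacet
facet normal -0.583 0.339 -0.738
outer loop
vertex 2.172 -3.801 2.578
vertex 1.98 -2.957 3.117
vertex 2.774 -2.984 2.477
endloop
endfacet
facet normal 0.795 -0.598 -0.100
outer loop
vertex 2.172 -3.801 2.578
vertex 2.774 -2.984 2.477
vertex 2.68 -3.363 4.003
endloop
endfacet
facet normal -0.909 0.020 -0.417
outer loop
vertex 0.065 2.969 -4.56
vertex -0.263 2.671 -3.859
vertex -0.109 3.43 -4.158
endloop
endfacet
facet normal 0.315 0.689 -0.653
outer loop
vertex 0.065 2.969 -4.56
vertex -0.109 3.43 -4.158
vertex 1.892 2.927 -3.723
endloop
endfacet
facet normal 0.315 0.689 -0.652
outer loop
vertex 1.892 2.927 -3.723
vertex -0.109 3.43 -4.158
vertex 1.718 3.387 -3.321
endloop
endfacet
facet normal 0.909 -0.021 0.417
outer loop
vertex 1.892 2.927 -3.723
vertex 1.718 3.387 -3.321
vertex 1.563 2.629 -3.021
endloop
endfacet
facet normal -0.909 0.020 -0.416
outer loop
vertex -0.109 3.43 -4.158
vertex -0.263 2.671 -3.859
vertex -0.373 3.446 -3.581
endloop
endfacet
facet normal 0.030 0.999 -0.014
outer loop
vertex -0.109 3.43 -4.158
vertex -0.373 3.446 -3.581
vertex 1.718 3.387 -3.321
endloop
endfacet
facet normal 0.030 0.999 -0.014
outer loop
vertex 1.718 3.387 -3.321
vertex -0.373 3.446 -3.581
vertex 1.454 3.403 -2.744
endloop
endfacet
facet normal 0.909 -0.021 0.416
outer loop
vertex 1.718 3.387 -3.321
vertex 1.454 3.403 -2.744
vertex 1.563 2.629 -3.021
endloop
endfacet
facet normal -0.909 0.020 -0.417
outer loop
vertex -0.373 3.446 -3.581
vertex -0.263 2.671 -3.859
vertex -0.573 3.008 -3.166
endloop
endfacet
facet normal -0.273 0.724 0.633
outer loop
vertex -0.373 3.446 -3.581
vertex -0.573 3.008 -3.166
vertex 1.454 3.403 -2.744
endloop
endfacet
facet normal -0.273 0.725 0.632
outer loop
vertex 1.454 3.403 -2.744
vertex -0.573 3.008 -3.166
vertex 1.254 2.966 -2.329
endloop
endfacet
facet normal 0.909 -0.021 0.416
outer loop
vertex 1.454 3.403 -2.744
vertex 1.254 2.966 -2.329
vertex 1.563 2.629 -3.021
endloop
endfacet
facet normal -0.909 0.021 -0.417
outer loop
vertex -0.573 3.008 -3.166
vertex -0.263 2.671 -3.859
vertex -0.592 2.373 -3.157
endloop
endfacet
facet normal -0.416 0.025 0.909
outer loop
vertex -0.573 3.008 -3.166
vertex -0.592 2.373 -3.157
vertex 1.254 2.966 -2.329
endloop
endfacet
facet normal -0.416 0.025 0.909
outer loop
vertex 1.254 2.966 -2.329
vertex -0.592 2.373 -3.157
vertex 1.235 2.331 -2.32
endloop
endfacet
facet normal 0.909 -0.021 0.416
outer loop
vertex 1.254 2.966 -2.329
vertex 1.235 2.331 -2.32
vertex 1.563 2.629 -3.021
endloop
endfacet
facet normal -0.909 0.021 -0.417
outer loop
vertex -0.592 2.373 -3.157
vertex -0.263 2.671 -3.859
vertex -0.418 1.913 -3.559
endloop
endfacet
facet normal -0.315 -0.689 0.653
outer loop
vertex -0.592 2.373 -3.157
vertex -0.418 1.913 -3.559
vertex 1.235 2.331 -2.32
endloop
endfacet
facet normal -0.315 -0.689 0.653
outer loop
vertex 1.235 2.331 -2.32
vertex -0.418 1.913 -3.559
vertex 1.409 1.87 -2.722
endloop
endfacet
facet normal 0.909 -0.020 0.417
outer loop
vertex 1.235 2.331 -2.32
vertex 1.409 1.87 -2.722
vertex 1.563 2.629 -3.021
endloop
endfacet
facet normal -0.909 0.021 -0.416
outer loop
vertex -0.418 1.913 -3.559
vertex -0.263 2.671 -3.859
vertex -0.154 1.897 -4.136
endloop
endfacet
facet normal -0.030 -0.999 0.014
outer loop
vertex -0.418 1.913 -3.559
vertex -0.154 1.897 -4.136
vertex 1.409 1.87 -2.722
endloop
endfacet
facet normal -0.030 -0.999 0.014
outer loop
vertex 1.409 1.87 -2.722
vertex -0.154 1.897 -4.136
vertex 1.673 1.854 -3.299
endloop
endfacet
facet normal 0.909 -0.020 0.416
outer loop
vertex 1.409 1.87 -2.722
vertex 1.673 1.854 -3.299
vertex 1.563 2.629 -3.021
endloop
endfacet
facet normal -0.909 0.021 -0.416
outer loop
vertex -0.154 1.897 -4.136
vertex -0.263 2.671 -3.859
vertex 0.046 2.334 -4.551
endloop
endfacet
facet normal 0.273 -0.725 -0.632
outer loop
vertex -0.154 1.897 -4.136
vertex 0.046 2.334 -4.551
vertex 1.673 1.854 -3.299
endloop
endfacet
facet normal 0.273 -0.724 -0.633
outer loop
vertex 1.673 1.854 -3.299
vertex 0.046 2.334 -4.551
vertex 1.873 2.292 -3.714
endloop
endfacet
facet normal 0.909 -0.020 0.417
outer loop
vertex 1.673 1.854 -3.299
vertex 1.873 2.292 -3.714
vertex 1.563 2.629 -3.021
endloop
endfacet
facet normal -0.909 0.021 -0.416
outer loop
vertex 0.046 2.334 -4.551
vertex -0.263 2.671 -3.859
vertex 0.065 2.969 -4.56
endloop
endfacet
facet normal 0.416 -0.025 -0.909
outer loop
vertex 0.046 2.334 -4.551
vertex 0.065 2.969 -4.56
vertex 1.873 2.292 -3.714
endloop
endfacet
facet normal 0.416 -0.025 -0.909
outer loop
vertex 1.873 2.292 -3.714
vertex 0.065 2.969 -4.56
vertex 1.892 2.927 -3.723
endloop
endfacet
facet normal 0.909 -0.021 0.417
outer loop
vertex 1.873 2.292 -3.714
vertex 1.892 2.927 -3.723
vertex 1.563 2.629 -3.021
endloop
endfacet

endsolid


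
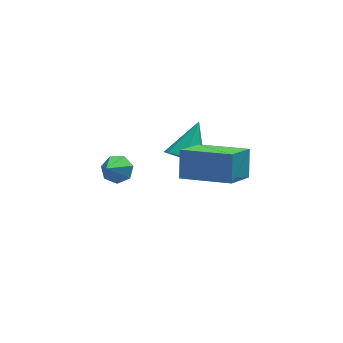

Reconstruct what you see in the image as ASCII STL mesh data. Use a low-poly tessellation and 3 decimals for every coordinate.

solid 
facet normal -0.823 0.524 -0.221
outer loop
vertex -1.353 -0.49 2.8
vertex -1.202 0.21 3.896
vertex -0.44 0.597 1.979
endloop
endfacet
facet normal -0.115 -0.535 -0.837
outer loop
vertex 1.362 -0.55 2.464
vertex -1.353 -0.49 2.8
vertex -0.44 0.597 1.979
endloop
endfacet
facet normal -0.823 0.524 -0.221
outer loop
vertex -0.44 0.597 1.979
vertex -1.202 0.21 3.896
vertex -0.289 1.298 3.076
endloop
endfacet
facet normal 0.557 0.663 -0.500
outer loop
vertex -0.289 1.298 3.076
vertex 1.362 -0.55 2.464
vertex -0.44 0.597 1.979
endloop
endfacet
facet normal -0.557 -0.663 0.500
outer loop
vertex -1.353 -0.49 2.8
vertex 0.6 -0.937 4.381
vertex -1.202 0.21 3.896
endloop
endfacet
facet normal -0.115 -0.534 -0.837
outer loop
vertex 0.449 -1.638 3.284
vertex -1.353 -0.49 2.8
vertex 1.362 -0.55 2.464
endloop
endfacet
facet normal -0.557 -0.663 0.500
outer loop
vertex 0.449 -1.638 3.284
vertex 0.6 -0.937 4.381
vertex -1.353 -0.49 2.8
endloop
endfacet
facet normal 0.115 0.535 0.837
outer loop
vertex -1.202 0.21 3.896
vertex 0.6 -0.937 4.381
vertex -0.289 1.298 3.076
endloop
endfacet
facet normal 0.557 0.663 -0.500
outer loop
vertex 1.513 0.15 3.56
vertex 1.362 -0.55 2.464
vertex -0.289 1.298 3.076
endloop
endfacet
facet normal 0.116 0.535 0.837
outer loop
vertex -0.289 1.298 3.076
vertex 0.6 -0.937 4.381
vertex 1.513 0.15 3.56
endloop
endfacet
facet normal 0.823 -0.524 0.221
outer loop
vertex 1.513 0.15 3.56
vertex 0.449 -1.638 3.284
vertex 1.362 -0.55 2.464
endloop
endfacet
facet normal 0.823 -0.524 0.221
outer loop
vertex 0.6 -0.937 4.381
vertex 0.449 -1.638 3.284
vertex 1.513 0.15 3.56
endloop
endfacet
facet normal 0.306 0.648 -0.697
outer loop
vertex -2.408 4.376 -0.884
vertex -3.071 4.469 -1.088
vertex -2.711 4.821 -0.603
endloop
endfacet
facet normal 0.684 0.006 0.729
outer loop
vertex -2.408 4.376 -0.884
vertex -2.711 4.821 -0.603
vertex -3.689 3.151 0.328
endloop
endfacet
facet normal 0.304 0.649 -0.697
outer loop
vertex -2.711 4.821 -0.603
vertex -3.071 4.469 -1.088
vertex -3.285 5.001 -0.686
endloop
endfacet
facet normal 0.022 0.477 0.879
outer loop
vertex -2.711 4.821 -0.603
vertex -3.285 5.001 -0.686
vertex -3.689 3.151 0.328
endloop
endfacet
facet normal 0.303 0.649 -0.698
outer loop
vertex -3.285 5.001 -0.686
vertex -3.071 4.469 -1.088
vertex -3.698 4.779 -1.072
endloop
endfacet
facet normal -0.727 0.445 0.522
outer loop
vertex -3.285 5.001 -0.686
vertex -3.698 4.779 -1.072
vertex -3.689 3.151 0.328
endloop
endfacet
facet normal 0.303 0.649 -0.698
outer loop
vertex -3.698 4.779 -1.072
vertex -3.071 4.469 -1.088
vertex -3.64 4.324 -1.47
endloop
endfacet
facet normal -0.995 -0.066 -0.070
outer loop
vertex -3.698 4.779 -1.072
vertex -3.64 4.324 -1.47
vertex -3.689 3.151 0.328
endloop
endfacet
facet normal 0.303 0.649 -0.698
outer loop
vertex -3.64 4.324 -1.47
vertex -3.071 4.469 -1.088
vertex -3.153 3.978 -1.58
endloop
endfacet
facet normal -0.582 -0.674 -0.456
outer loop
vertex -3.64 4.324 -1.47
vertex -3.153 3.978 -1.58
vertex -3.689 3.151 0.328
endloop
endfacet
facet normal 0.304 0.649 -0.698
outer loop
vertex -3.153 3.978 -1.58
vertex -3.071 4.469 -1.088
vertex -2.605 4.001 -1.32
endloop
endfacet
facet normal 0.201 -0.918 -0.342
outer loop
vertex -3.153 3.978 -1.58
vertex -2.605 4.001 -1.32
vertex -3.689 3.151 0.328
endloop
endfacet
facet normal 0.305 0.649 -0.696
outer loop
vertex -2.605 4.001 -1.32
vertex -3.071 4.469 -1.088
vertex -2.408 4.376 -0.884
endloop
endfacet
facet normal 0.765 -0.617 0.185
outer loop
vertex -2.605 4.001 -1.32
vertex -2.408 4.376 -0.884
vertex -3.689 3.151 0.328
endloop
endfacet
facet normal -0.440 -0.612 -0.657
outer loop
vertex -0.049 1.925 1.309
vertex -0.602 2.58 1.069
vertex 0.194 2.373 0.729
endloop
endfacet
facet normal 0.947 -0.246 0.207
outer loop
vertex -0.049 1.925 1.309
vertex 0.194 2.373 0.729
vertex 0.202 3.7 2.271
endloop
endfacet
facet normal -0.440 -0.612 -0.657
outer loop
vertex 0.194 2.373 0.729
vertex -0.602 2.58 1.069
vertex -0.163 2.977 0.405
endloop
endfacet
facet normal 0.882 0.355 -0.310
outer loop
vertex 0.194 2.373 0.729
vertex -0.163 2.977 0.405
vertex 0.202 3.7 2.271
endloop
endfacet
facet normal -0.439 -0.613 -0.657
outer loop
vertex -0.163 2.977 0.405
vertex -0.602 2.58 1.069
vertex -0.85 3.281 0.581
endloop
endfacet
facet normal 0.286 0.874 -0.394
outer loop
vertex -0.163 2.977 0.405
vertex -0.85 3.281 0.581
vertex 0.202 3.7 2.271
endloop
endfacet
facet normal -0.439 -0.613 -0.657
outer loop
vertex -0.85 3.281 0.581
vertex -0.602 2.58 1.069
vertex -1.351 3.057 1.125
endloop
endfacet
facet normal -0.393 0.919 0.017
outer loop
vertex -0.85 3.281 0.581
vertex -1.351 3.057 1.125
vertex 0.202 3.7 2.271
endloop
endfacet
facet normal -0.439 -0.612 -0.657
outer loop
vertex -1.351 3.057 1.125
vertex -0.602 2.58 1.069
vertex -1.288 2.474 1.626
endloop
endfacet
facet normal -0.643 0.458 0.614
outer loop
vertex -1.351 3.057 1.125
vertex -1.288 2.474 1.626
vertex 0.202 3.7 2.271
endloop
endfacet
facet normal -0.439 -0.612 -0.657
outer loop
vertex -1.288 2.474 1.626
vertex -0.602 2.58 1.069
vertex -0.708 1.97 1.708
endloop
endfacet
facet normal -0.276 -0.163 0.947
outer loop
vertex -1.288 2.474 1.626
vertex -0.708 1.97 1.708
vertex 0.202 3.7 2.271
endloop
endfacet
facet normal -0.440 -0.612 -0.657
outer loop
vertex -0.708 1.97 1.708
vertex -0.602 2.58 1.069
vertex -0.049 1.925 1.309
endloop
endfacet
facet normal 0.431 -0.476 0.766
outer loop
vertex -0.708 1.97 1.708
vertex -0.049 1.925 1.309
vertex 0.202 3.7 2.271
endloop
endfacet

endsolid


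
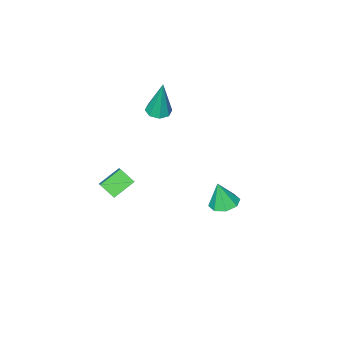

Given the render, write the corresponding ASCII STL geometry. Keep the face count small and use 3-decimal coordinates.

solid 
facet normal -0.159 0.175 -0.972
outer loop
vertex -0.038 2.404 -0.667
vertex -0.757 2.258 -0.576
vertex -0.337 2.866 -0.535
endloop
endfacet
facet normal 0.816 0.412 0.406
outer loop
vertex -0.038 2.404 -0.667
vertex -0.337 2.866 -0.535
vertex -0.543 2.022 0.736
endloop
endfacet
facet normal -0.160 0.176 -0.971
outer loop
vertex -0.337 2.866 -0.535
vertex -0.757 2.258 -0.576
vertex -0.883 2.972 -0.426
endloop
endfacet
facet normal 0.264 0.783 0.563
outer loop
vertex -0.337 2.866 -0.535
vertex -0.883 2.972 -0.426
vertex -0.543 2.022 0.736
endloop
endfacet
facet normal -0.160 0.176 -0.971
outer loop
vertex -0.883 2.972 -0.426
vertex -0.757 2.258 -0.576
vertex -1.355 2.66 -0.405
endloop
endfacet
facet normal -0.400 0.649 0.647
outer loop
vertex -0.883 2.972 -0.426
vertex -1.355 2.66 -0.405
vertex -0.543 2.022 0.736
endloop
endfacet
facet normal -0.160 0.176 -0.971
outer loop
vertex -1.355 2.66 -0.405
vertex -0.757 2.258 -0.576
vertex -1.477 2.113 -0.484
endloop
endfacet
facet normal -0.788 0.088 0.610
outer loop
vertex -1.355 2.66 -0.405
vertex -1.477 2.113 -0.484
vertex -0.543 2.022 0.736
endloop
endfacet
facet normal -0.160 0.176 -0.971
outer loop
vertex -1.477 2.113 -0.484
vertex -0.757 2.258 -0.576
vertex -1.177 1.651 -0.617
endloop
endfacet
facet normal -0.671 -0.572 0.471
outer loop
vertex -1.477 2.113 -0.484
vertex -1.177 1.651 -0.617
vertex -0.543 2.022 0.736
endloop
endfacet
facet normal -0.158 0.175 -0.972
outer loop
vertex -1.177 1.651 -0.617
vertex -0.757 2.258 -0.576
vertex -0.632 1.545 -0.725
endloop
endfacet
facet normal -0.121 -0.941 0.315
outer loop
vertex -1.177 1.651 -0.617
vertex -0.632 1.545 -0.725
vertex -0.543 2.022 0.736
endloop
endfacet
facet normal -0.159 0.175 -0.972
outer loop
vertex -0.632 1.545 -0.725
vertex -0.757 2.258 -0.576
vertex -0.16 1.857 -0.746
endloop
endfacet
facet normal 0.544 -0.807 0.230
outer loop
vertex -0.632 1.545 -0.725
vertex -0.16 1.857 -0.746
vertex -0.543 2.022 0.736
endloop
endfacet
facet normal -0.159 0.176 -0.972
outer loop
vertex -0.16 1.857 -0.746
vertex -0.757 2.258 -0.576
vertex -0.038 2.404 -0.667
endloop
endfacet
facet normal 0.931 -0.246 0.268
outer loop
vertex -0.16 1.857 -0.746
vertex -0.038 2.404 -0.667
vertex -0.543 2.022 0.736
endloop
endfacet
facet normal -0.017 -0.183 -0.983
outer loop
vertex -1.54 -3.986 1.196
vertex -2.179 -4.098 1.228
vertex -1.809 -3.574 1.124
endloop
endfacet
facet normal 0.815 0.559 0.154
outer loop
vertex -1.54 -3.986 1.196
vertex -1.809 -3.574 1.124
vertex -2.141 -3.702 3.352
endloop
endfacet
facet normal -0.018 -0.183 -0.983
outer loop
vertex -1.809 -3.574 1.124
vertex -2.179 -4.098 1.228
vertex -2.295 -3.468 1.113
endloop
endfacet
facet normal 0.210 0.974 0.087
outer loop
vertex -1.809 -3.574 1.124
vertex -2.295 -3.468 1.113
vertex -2.141 -3.702 3.352
endloop
endfacet
facet normal -0.019 -0.183 -0.983
outer loop
vertex -2.295 -3.468 1.113
vertex -2.179 -4.098 1.228
vertex -2.713 -3.732 1.17
endloop
endfacet
facet normal -0.518 0.847 0.124
outer loop
vertex -2.295 -3.468 1.113
vertex -2.713 -3.732 1.17
vertex -2.141 -3.702 3.352
endloop
endfacet
facet normal -0.019 -0.183 -0.983
outer loop
vertex -2.713 -3.732 1.17
vertex -2.179 -4.098 1.228
vertex -2.819 -4.209 1.261
endloop
endfacet
facet normal -0.936 0.254 0.242
outer loop
vertex -2.713 -3.732 1.17
vertex -2.819 -4.209 1.261
vertex -2.141 -3.702 3.352
endloop
endfacet
facet normal -0.019 -0.184 -0.983
outer loop
vertex -2.819 -4.209 1.261
vertex -2.179 -4.098 1.228
vertex -2.55 -4.621 1.333
endloop
endfacet
facet normal -0.805 -0.461 0.373
outer loop
vertex -2.819 -4.209 1.261
vertex -2.55 -4.621 1.333
vertex -2.141 -3.702 3.352
endloop
endfacet
facet normal -0.020 -0.183 -0.983
outer loop
vertex -2.55 -4.621 1.333
vertex -2.179 -4.098 1.228
vertex -2.064 -4.727 1.343
endloop
endfacet
facet normal -0.200 -0.876 0.439
outer loop
vertex -2.55 -4.621 1.333
vertex -2.064 -4.727 1.343
vertex -2.141 -3.702 3.352
endloop
endfacet
facet normal -0.016 -0.183 -0.983
outer loop
vertex -2.064 -4.727 1.343
vertex -2.179 -4.098 1.228
vertex -1.645 -4.463 1.287
endloop
endfacet
facet normal 0.526 -0.749 0.402
outer loop
vertex -2.064 -4.727 1.343
vertex -1.645 -4.463 1.287
vertex -2.141 -3.702 3.352
endloop
endfacet
facet normal -0.017 -0.184 -0.983
outer loop
vertex -1.645 -4.463 1.287
vertex -2.179 -4.098 1.228
vertex -1.54 -3.986 1.196
endloop
endfacet
facet normal 0.946 -0.154 0.284
outer loop
vertex -1.645 -4.463 1.287
vertex -1.54 -3.986 1.196
vertex -2.141 -3.702 3.352
endloop
endfacet
facet normal -0.439 -0.647 -0.623
outer loop
vertex 1.122 -4.548 -2.776
vertex 0.011 -4.412 -2.135
vertex 0.874 -3.816 -3.362
endloop
endfacet
facet normal 0.862 -0.106 -0.497
outer loop
vertex 1.449 -2.968 -2.545
vertex 1.122 -4.548 -2.776
vertex 0.874 -3.816 -3.362
endloop
endfacet
facet normal -0.440 -0.646 -0.623
outer loop
vertex 0.874 -3.816 -3.362
vertex 0.011 -4.412 -2.135
vertex -0.237 -3.679 -2.72
endloop
endfacet
facet normal -0.256 0.755 -0.604
outer loop
vertex -0.237 -3.679 -2.72
vertex 1.449 -2.968 -2.545
vertex 0.874 -3.816 -3.362
endloop
endfacet
facet normal 0.256 -0.755 0.604
outer loop
vertex 1.122 -4.548 -2.776
vertex 0.586 -3.564 -1.318
vertex 0.011 -4.412 -2.135
endloop
endfacet
facet normal 0.861 -0.106 -0.497
outer loop
vertex 1.697 -3.701 -1.96
vertex 1.122 -4.548 -2.776
vertex 1.449 -2.968 -2.545
endloop
endfacet
facet normal 0.256 -0.755 0.604
outer loop
vertex 1.697 -3.701 -1.96
vertex 0.586 -3.564 -1.318
vertex 1.122 -4.548 -2.776
endloop
endfacet
facet normal -0.861 0.105 0.497
outer loop
vertex 0.011 -4.412 -2.135
vertex 0.586 -3.564 -1.318
vertex -0.237 -3.679 -2.72
endloop
endfacet
facet normal -0.256 0.755 -0.604
outer loop
vertex 0.338 -2.832 -1.904
vertex 1.449 -2.968 -2.545
vertex -0.237 -3.679 -2.72
endloop
endfacet
facet normal -0.861 0.106 0.497
outer loop
vertex -0.237 -3.679 -2.72
vertex 0.586 -3.564 -1.318
vertex 0.338 -2.832 -1.904
endloop
endfacet
facet normal 0.439 0.646 0.624
outer loop
vertex 0.338 -2.832 -1.904
vertex 1.697 -3.701 -1.96
vertex 1.449 -2.968 -2.545
endloop
endfacet
facet normal 0.440 0.647 0.623
outer loop
vertex 0.586 -3.564 -1.318
vertex 1.697 -3.701 -1.96
vertex 0.338 -2.832 -1.904
endloop
endfacet

endsolid


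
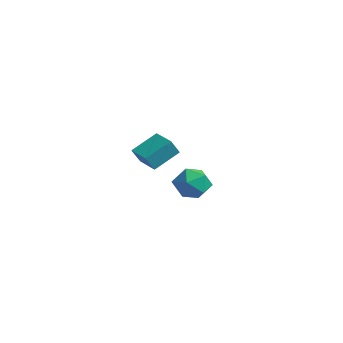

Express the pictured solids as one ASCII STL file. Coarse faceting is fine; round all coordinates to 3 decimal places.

solid 
facet normal 0.086 0.353 0.932
outer loop
vertex 2.529 0.937 0.067
vertex 2.542 -0.008 0.424
vertex 3.406 0.448 0.171
endloop
endfacet
facet normal 0.389 0.796 0.463
outer loop
vertex 2.529 0.937 0.067
vertex 3.406 0.448 0.171
vertex 3.235 1.009 -0.65
endloop
endfacet
facet normal -0.110 0.994 -0.009
outer loop
vertex 2.529 0.937 0.067
vertex 3.235 1.009 -0.65
vertex 2.264 0.899 -0.906
endloop
endfacet
facet normal -0.721 0.671 0.170
outer loop
vertex 2.529 0.937 0.067
vertex 2.264 0.899 -0.906
vertex 1.836 0.271 -0.242
endloop
endfacet
facet normal -0.600 0.276 0.751
outer loop
vertex 2.529 0.937 0.067
vertex 1.836 0.271 -0.242
vertex 2.542 -0.008 0.424
endloop
endfacet
facet normal 0.894 0.435 0.111
outer loop
vertex 3.235 1.009 -0.65
vertex 3.406 0.448 0.171
vertex 3.684 0.109 -0.738
endloop
endfacet
facet normal 0.404 -0.283 0.870
outer loop
vertex 3.406 0.448 0.171
vertex 2.542 -0.008 0.424
vertex 3.256 -0.519 -0.074
endloop
endfacet
facet normal -0.706 -0.409 0.578
outer loop
vertex 2.542 -0.008 0.424
vertex 1.836 0.271 -0.242
vertex 2.285 -0.629 -0.33
endloop
endfacet
facet normal -0.903 0.232 -0.363
outer loop
vertex 1.836 0.271 -0.242
vertex 2.264 0.899 -0.906
vertex 2.114 -0.068 -1.151
endloop
endfacet
facet normal 0.086 0.754 -0.651
outer loop
vertex 2.264 0.899 -0.906
vertex 3.235 1.009 -0.65
vertex 2.978 0.388 -1.404
endloop
endfacet
facet normal 0.721 -0.671 -0.170
outer loop
vertex 2.991 -0.557 -1.047
vertex 3.684 0.109 -0.738
vertex 3.256 -0.519 -0.074
endloop
endfacet
facet normal 0.110 -0.994 0.009
outer loop
vertex 2.991 -0.557 -1.047
vertex 3.256 -0.519 -0.074
vertex 2.285 -0.629 -0.33
endloop
endfacet
facet normal -0.389 -0.796 -0.463
outer loop
vertex 2.991 -0.557 -1.047
vertex 2.285 -0.629 -0.33
vertex 2.114 -0.068 -1.151
endloop
endfacet
facet normal -0.086 -0.353 -0.932
outer loop
vertex 2.991 -0.557 -1.047
vertex 2.114 -0.068 -1.151
vertex 2.978 0.388 -1.404
endloop
endfacet
facet normal 0.600 -0.276 -0.751
outer loop
vertex 2.991 -0.557 -1.047
vertex 2.978 0.388 -1.404
vertex 3.684 0.109 -0.738
endloop
endfacet
facet normal 0.903 -0.232 0.363
outer loop
vertex 3.256 -0.519 -0.074
vertex 3.684 0.109 -0.738
vertex 3.406 0.448 0.171
endloop
endfacet
facet normal -0.086 -0.754 0.651
outer loop
vertex 2.285 -0.629 -0.33
vertex 3.256 -0.519 -0.074
vertex 2.542 -0.008 0.424
endloop
endfacet
facet normal -0.894 -0.435 -0.111
outer loop
vertex 2.114 -0.068 -1.151
vertex 2.285 -0.629 -0.33
vertex 1.836 0.271 -0.242
endloop
endfacet
facet normal -0.404 0.283 -0.870
outer loop
vertex 2.978 0.388 -1.404
vertex 2.114 -0.068 -1.151
vertex 2.264 0.899 -0.906
endloop
endfacet
facet normal 0.706 0.409 -0.578
outer loop
vertex 3.684 0.109 -0.738
vertex 2.978 0.388 -1.404
vertex 3.235 1.009 -0.65
endloop
endfacet
facet normal -0.994 0.078 0.083
outer loop
vertex -4.073 3.371 -0.287
vertex -4.104 3.931 -1.187
vertex -4.257 1.951 -1.165
endloop
endfacet
facet normal 0.029 -0.528 0.849
outer loop
vertex -2.956 1.849 -1.273
vertex -4.073 3.371 -0.287
vertex -4.257 1.951 -1.165
endloop
endfacet
facet normal -0.993 0.078 0.084
outer loop
vertex -4.257 1.951 -1.165
vertex -4.104 3.931 -1.187
vertex -4.289 2.51 -2.064
endloop
endfacet
facet normal -0.110 -0.846 -0.522
outer loop
vertex -4.289 2.51 -2.064
vertex -2.956 1.849 -1.273
vertex -4.257 1.951 -1.165
endloop
endfacet
facet normal 0.110 0.846 0.522
outer loop
vertex -4.073 3.371 -0.287
vertex -2.803 3.829 -1.295
vertex -4.104 3.931 -1.187
endloop
endfacet
facet normal 0.030 -0.528 0.849
outer loop
vertex -2.771 3.27 -0.396
vertex -4.073 3.371 -0.287
vertex -2.956 1.849 -1.273
endloop
endfacet
facet normal 0.109 0.846 0.522
outer loop
vertex -2.771 3.27 -0.396
vertex -2.803 3.829 -1.295
vertex -4.073 3.371 -0.287
endloop
endfacet
facet normal -0.029 0.528 -0.849
outer loop
vertex -4.104 3.931 -1.187
vertex -2.803 3.829 -1.295
vertex -4.289 2.51 -2.064
endloop
endfacet
facet normal -0.109 -0.846 -0.522
outer loop
vertex -2.987 2.409 -2.173
vertex -2.956 1.849 -1.273
vertex -4.289 2.51 -2.064
endloop
endfacet
facet normal -0.030 0.528 -0.848
outer loop
vertex -4.289 2.51 -2.064
vertex -2.803 3.829 -1.295
vertex -2.987 2.409 -2.173
endloop
endfacet
facet normal 0.993 -0.078 -0.083
outer loop
vertex -2.987 2.409 -2.173
vertex -2.771 3.27 -0.396
vertex -2.956 1.849 -1.273
endloop
endfacet
facet normal 0.994 -0.077 -0.083
outer loop
vertex -2.803 3.829 -1.295
vertex -2.771 3.27 -0.396
vertex -2.987 2.409 -2.173
endloop
endfacet

endsolid
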